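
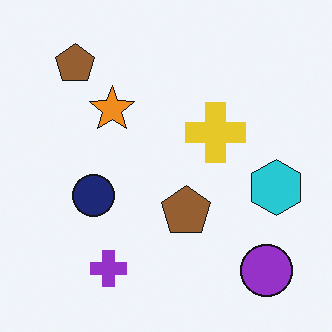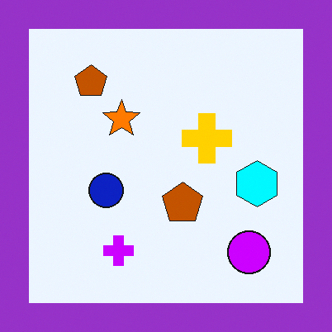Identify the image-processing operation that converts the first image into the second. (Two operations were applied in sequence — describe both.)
The second image is the first heavily oversaturated, then framed with a purple border.

All colors are more vivid — a global saturation change. A solid purple frame runs around the edge of the second image, with the content slightly shrunk inside it.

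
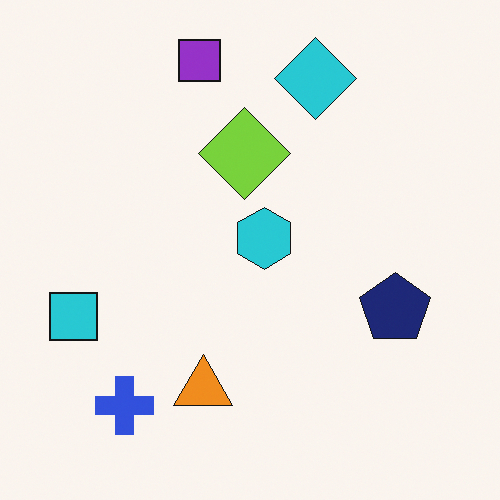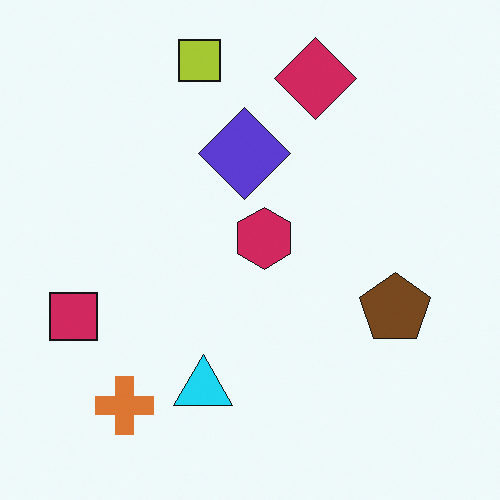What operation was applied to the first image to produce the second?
The image was hue-shifted through roughly half the color wheel.

Every shape's color has rotated by the same amount around the hue wheel — a uniform hue shift.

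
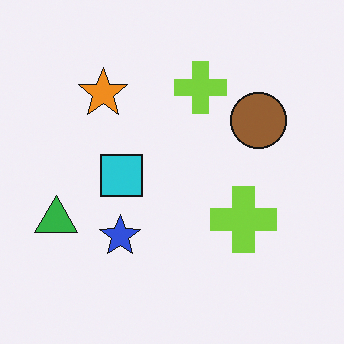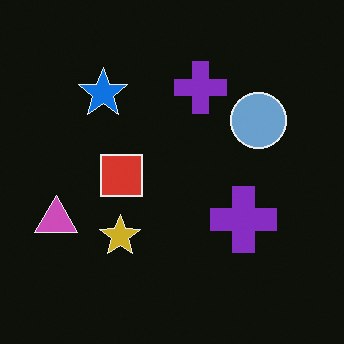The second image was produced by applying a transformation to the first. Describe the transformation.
Color-inverted (negative).

The light background has become dark and every shape's color is its complement — a photographic negative.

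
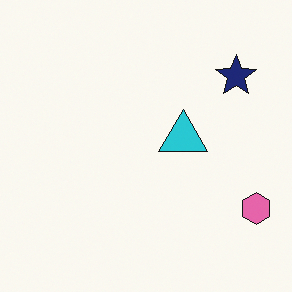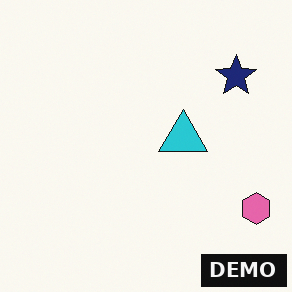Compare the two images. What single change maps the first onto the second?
Watermarked with the text "DEMO" in the lower-right corner.

A dark label reading "DEMO" appears in the lower-right corner.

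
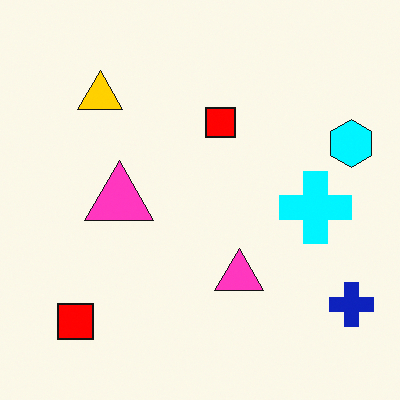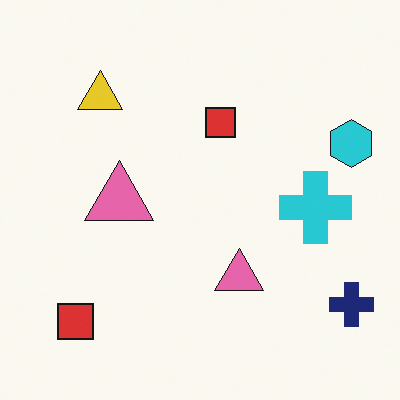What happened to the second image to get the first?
The transformation is: heavily oversaturated.

All colors are more vivid — a global saturation change.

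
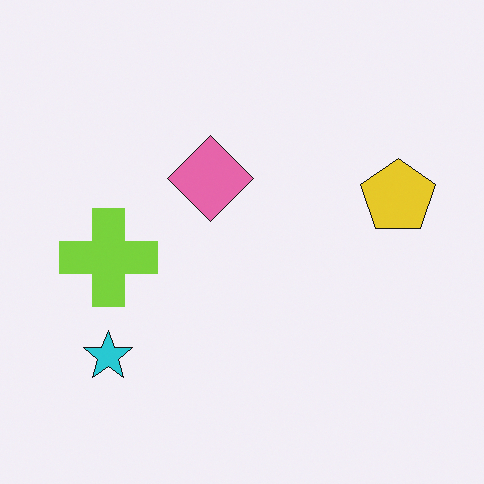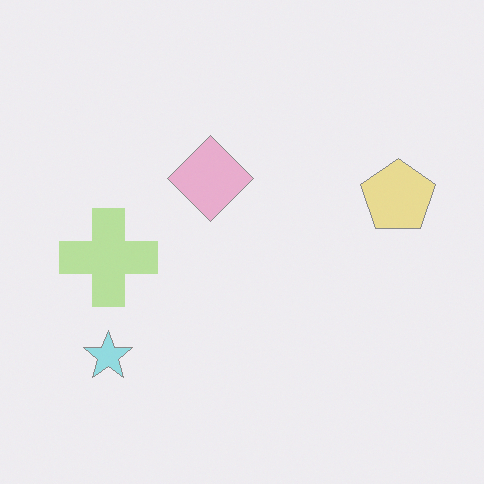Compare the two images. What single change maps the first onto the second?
The transformation is: washed out (contrast reduced).

Tones are pushed toward mid-grey across the whole image — a global contrast change.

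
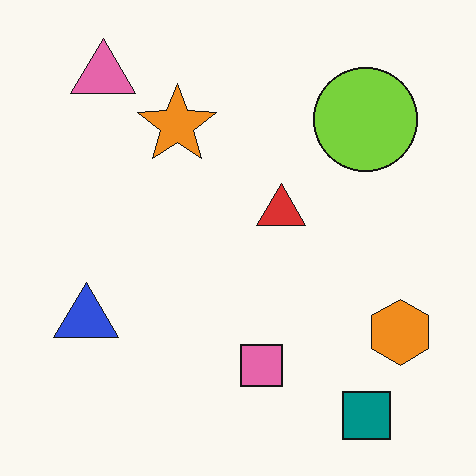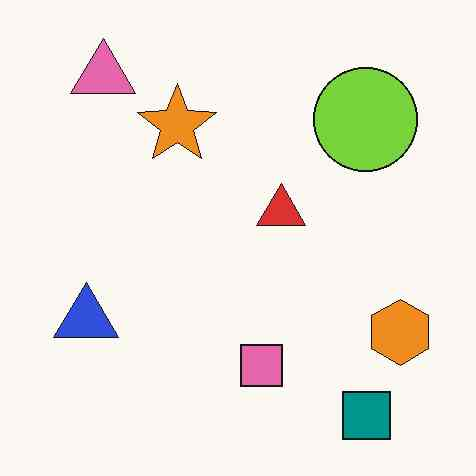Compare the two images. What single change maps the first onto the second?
The transformation is: JPEG-compressed with visible artifacts.

Blocky 8×8 compression artifacts appear around shape edges and the flat background shows ringing — characteristic JPEG degradation.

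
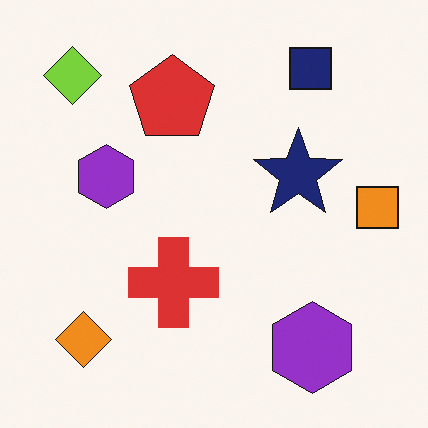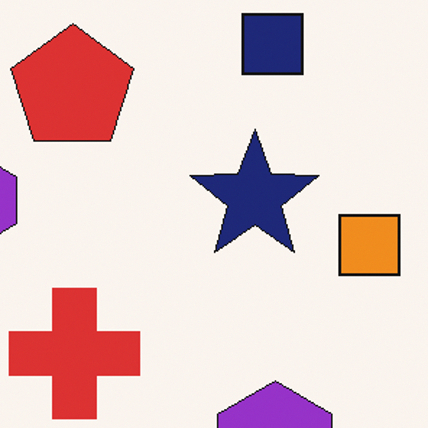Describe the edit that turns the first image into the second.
Cropped to a modestly smaller region and rescaled.

The visible shapes are larger and the field of view is narrower; shapes near the original edges may be partly or wholly outside the frame — a crop-and-rescale.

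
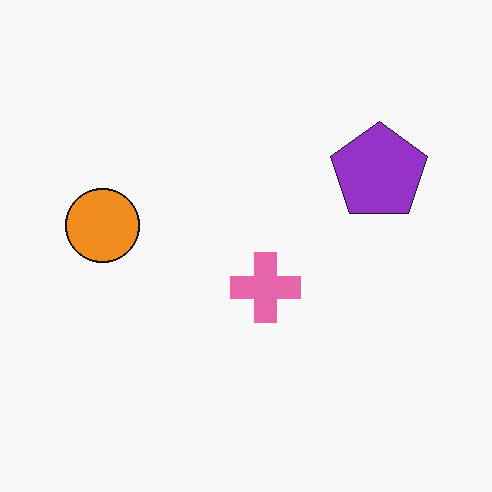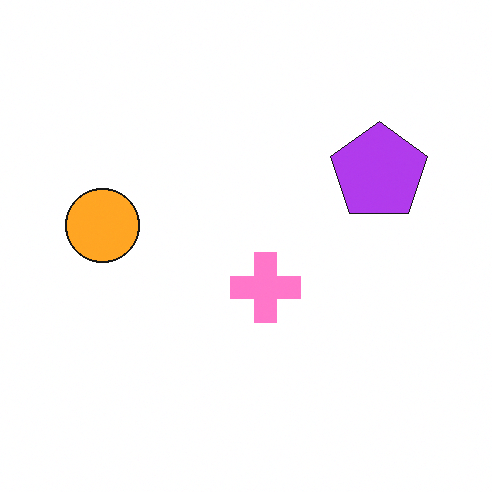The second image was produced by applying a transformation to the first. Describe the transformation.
The image was slightly brightened.

Every pixel — background and shapes alike — is uniformly brightened.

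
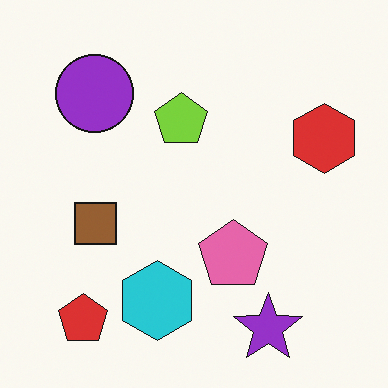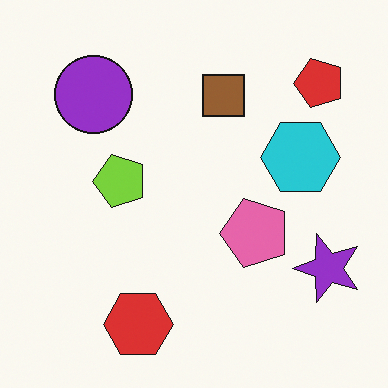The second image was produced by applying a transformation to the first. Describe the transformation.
It was transposed (reflected across the top-left ↔ bottom-right diagonal).

Shapes have swapped their row and column positions — what was in the top-right is now in the bottom-left — a diagonal reflection.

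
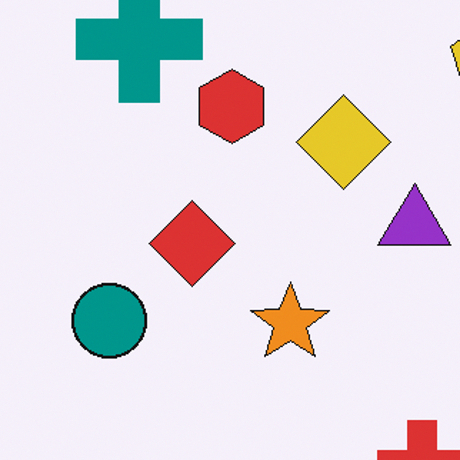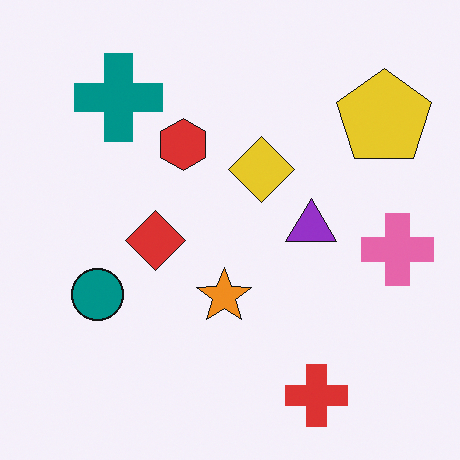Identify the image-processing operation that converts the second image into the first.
Cropped slightly and scaled back up.

The visible shapes are larger and the field of view is narrower; shapes near the original edges may be partly or wholly outside the frame — a crop-and-rescale.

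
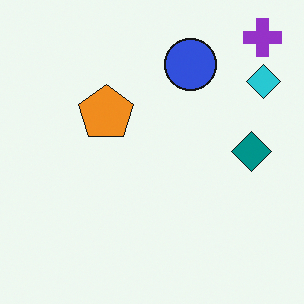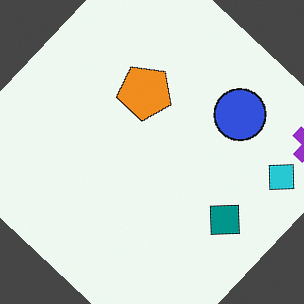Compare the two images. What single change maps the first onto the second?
The image was rotated clockwise by a large amount — several tens of degrees.

Every shape is tilted by the same angle and the image corners show triangular fill wedges — a whole-image rotation by a non-right angle.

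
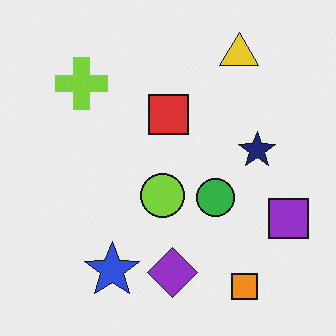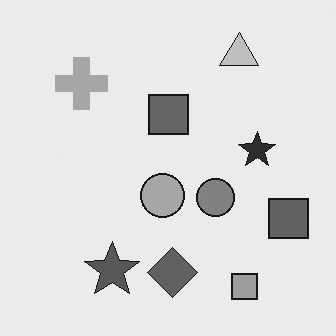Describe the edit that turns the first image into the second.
Converted to grayscale.

All color is removed — every shape is now a shade of grey.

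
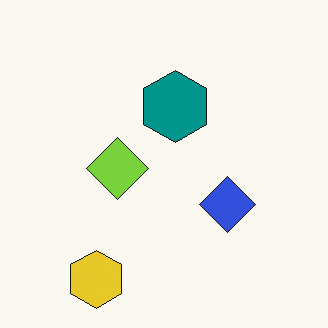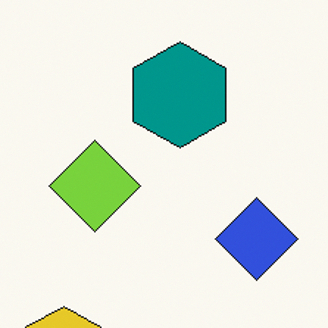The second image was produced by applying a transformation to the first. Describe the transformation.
The second image is the first cropped to a modestly smaller region and rescaled.

The visible shapes are larger and the field of view is narrower; shapes near the original edges may be partly or wholly outside the frame — a crop-and-rescale.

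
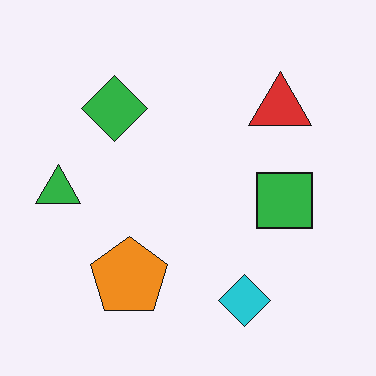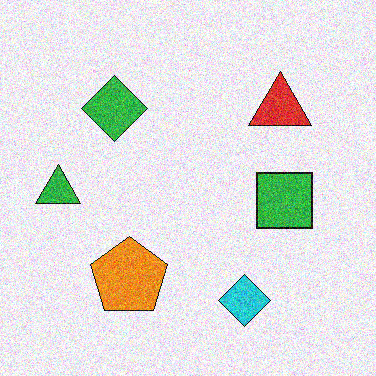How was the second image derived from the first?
The second image is the first degraded with moderate additive noise.

Random speckle covers the whole image, including the flat background.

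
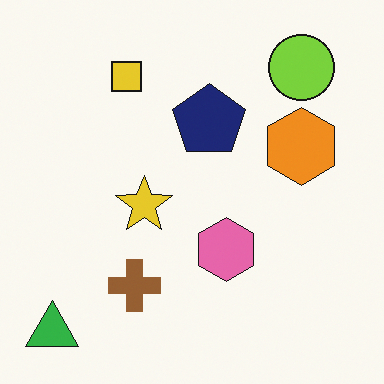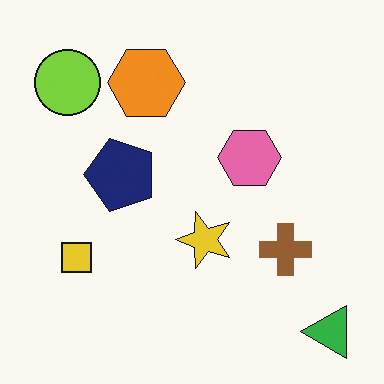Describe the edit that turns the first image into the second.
Rotated 90° counter-clockwise.

The green triangle sits in the bottom-left of the first image and the bottom-right of the second — consistent with a whole-image 90° counter-clockwise rotation.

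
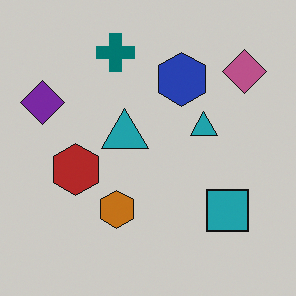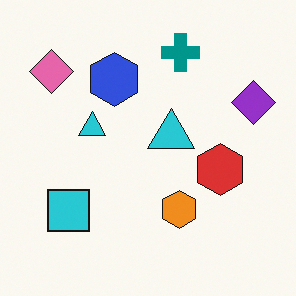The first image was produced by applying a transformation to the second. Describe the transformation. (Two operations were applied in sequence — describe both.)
The first image is the second flipped horizontally (left ↔ right), then darkened a little.

The purple diamond is in the right of the second image and the left of the first — shapes on opposite sides of the vertical midline have swapped in a mirror flip. Every pixel — background and shapes alike — is uniformly darkened.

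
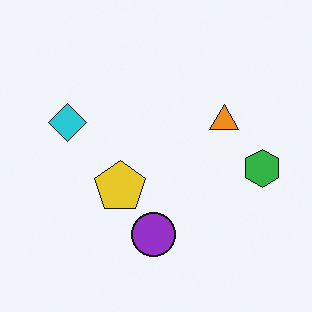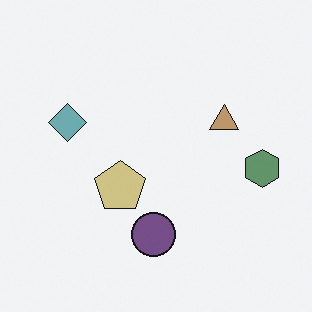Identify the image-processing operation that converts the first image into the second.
It was heavily desaturated.

All colors are more muted and greyish — a global saturation change.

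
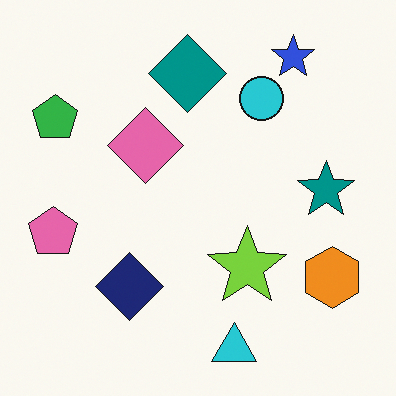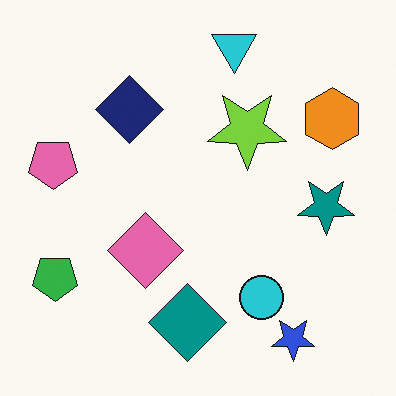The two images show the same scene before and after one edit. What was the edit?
The second image is the first flipped vertically (top ↔ bottom).

The cyan triangle is in the bottom of the first image and the top of the second — shapes on opposite sides of the horizontal midline have swapped in a mirror flip.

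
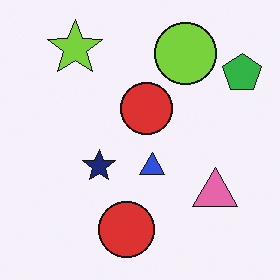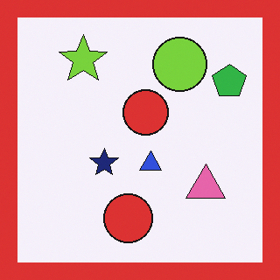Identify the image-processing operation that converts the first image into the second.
This is the original image framed with a red border.

A solid red frame runs around the edge of the second image, with the content slightly shrunk inside it.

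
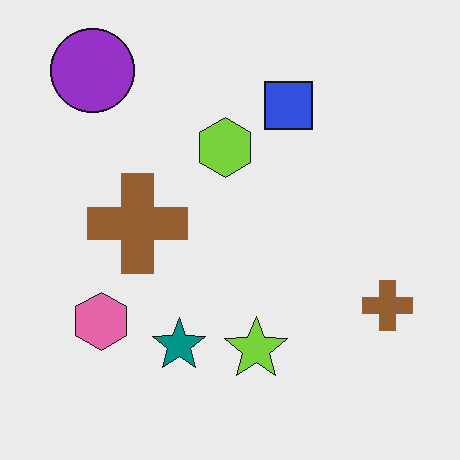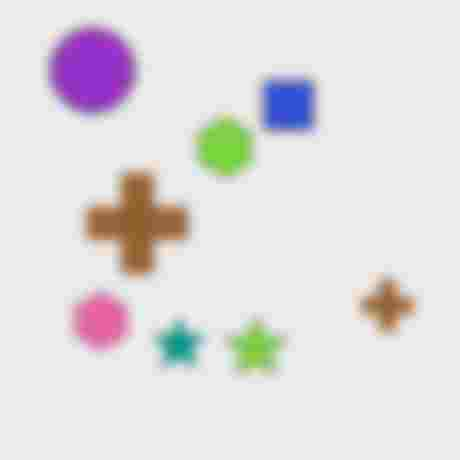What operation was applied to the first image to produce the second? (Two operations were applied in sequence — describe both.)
The image was heavily blurred, then degraded with heavy JPEG compression.

Shape edges and outlines are uniformly softened across the whole image. Blocky 8×8 compression artifacts appear around shape edges and the flat background shows ringing — characteristic JPEG degradation.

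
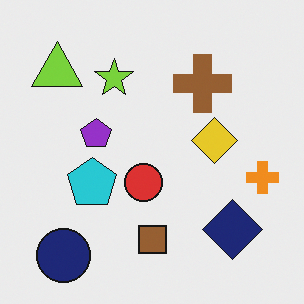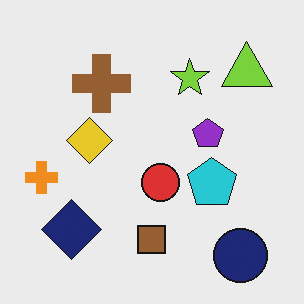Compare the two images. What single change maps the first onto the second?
The transformation is: flipped horizontally (left ↔ right).

The orange cross is in the right of the first image and the left of the second — shapes on opposite sides of the vertical midline have swapped in a mirror flip.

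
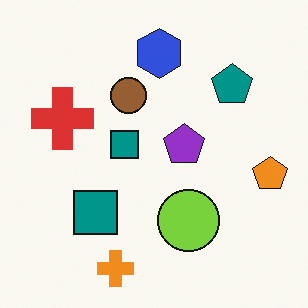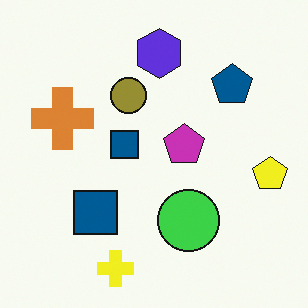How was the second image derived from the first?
The second image is the first hue-shifted by a small amount.

Every shape's color has rotated by the same amount around the hue wheel — a uniform hue shift.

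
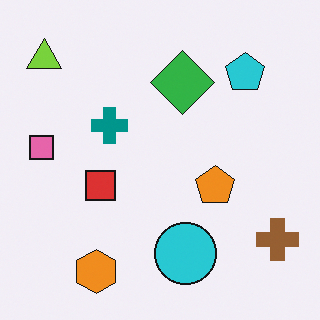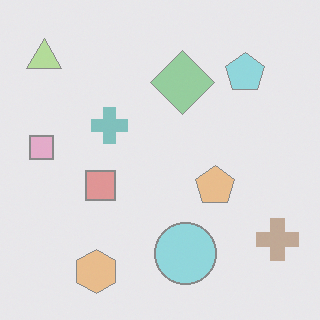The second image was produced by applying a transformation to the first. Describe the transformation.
This is the original image given much lower contrast.

Tones are pushed toward mid-grey across the whole image — a global contrast change.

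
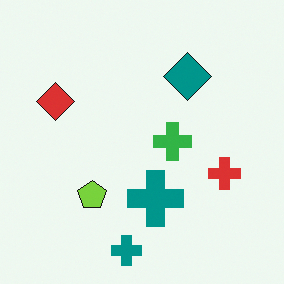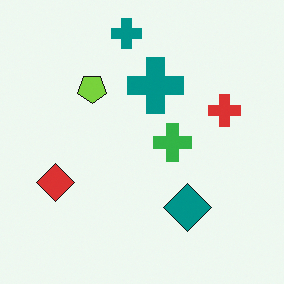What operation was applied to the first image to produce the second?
It was flipped vertically (top ↔ bottom).

The teal diamond is in the top of the first image and the bottom of the second — shapes on opposite sides of the horizontal midline have swapped in a mirror flip.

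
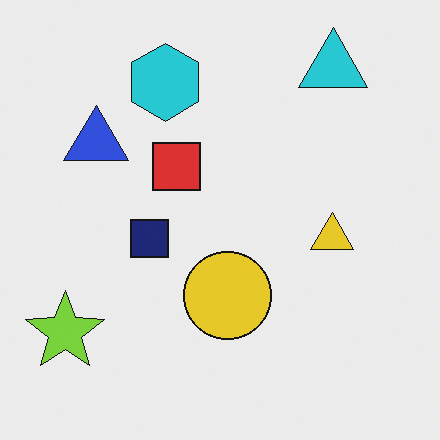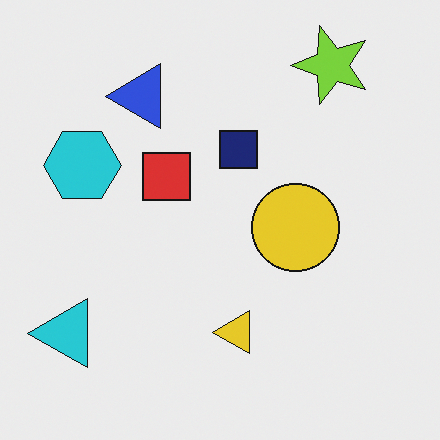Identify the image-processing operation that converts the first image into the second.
The image was transposed (reflected across the top-left ↔ bottom-right diagonal).

Shapes have swapped their row and column positions — what was in the top-right is now in the bottom-left — a diagonal reflection.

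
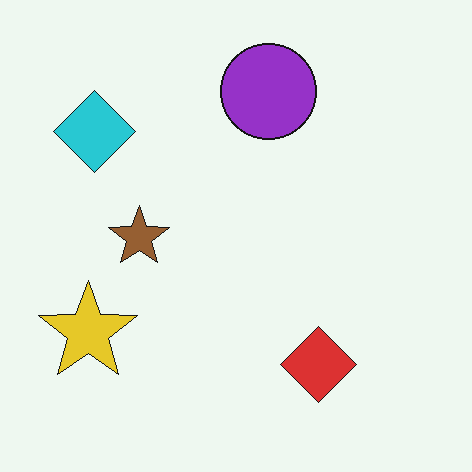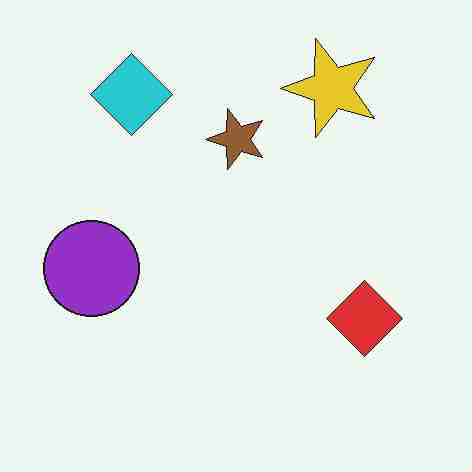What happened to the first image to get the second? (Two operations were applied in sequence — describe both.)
It was degraded with heavy JPEG compression, then transposed (reflected across the top-left ↔ bottom-right diagonal).

Blocky 8×8 compression artifacts appear around shape edges and the flat background shows ringing — characteristic JPEG degradation. Shapes have swapped their row and column positions — what was in the top-right is now in the bottom-left — a diagonal reflection.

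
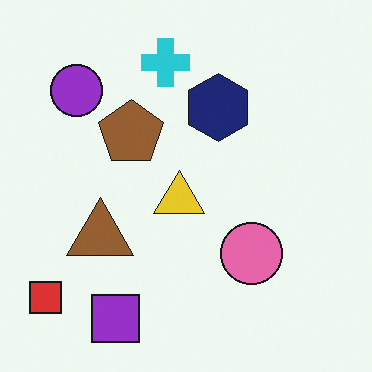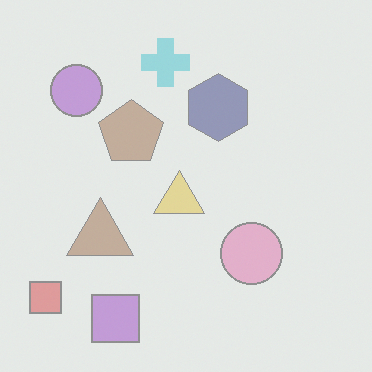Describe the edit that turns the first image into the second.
The transformation is: given much lower contrast.

Tones are pushed toward mid-grey across the whole image — a global contrast change.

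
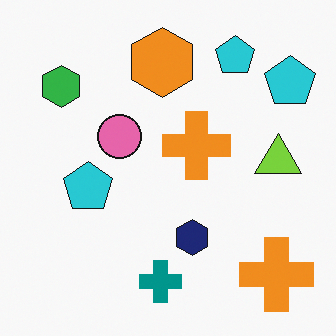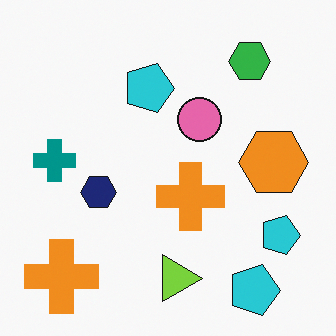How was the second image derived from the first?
The transformation is: rotated 90° clockwise.

The green hexagon sits in the top-left of the first image and the top-right of the second — consistent with a whole-image 90° clockwise rotation.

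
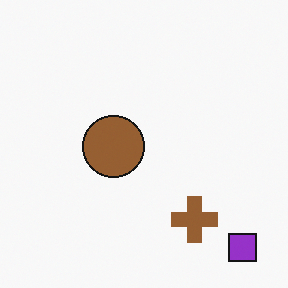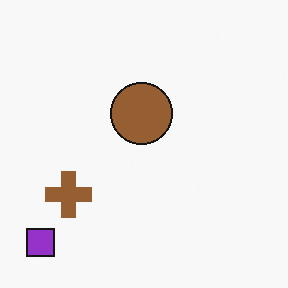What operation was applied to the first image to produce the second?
This is the original image rotated 90° clockwise.

The purple square sits in the bottom-right of the first image and the bottom-left of the second — consistent with a whole-image 90° clockwise rotation.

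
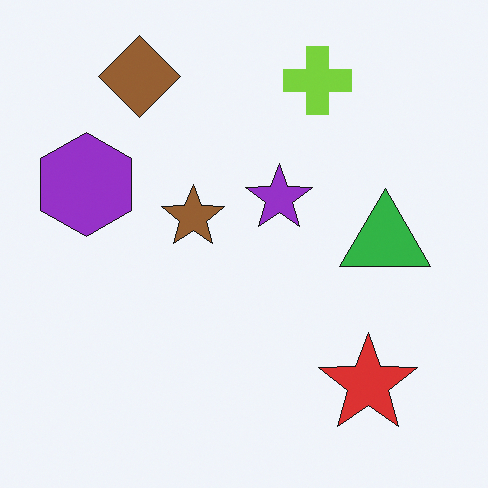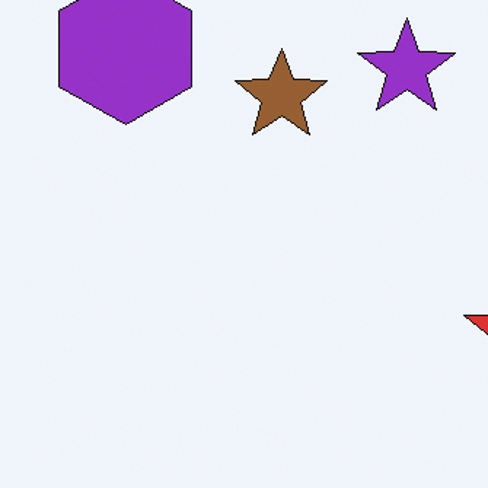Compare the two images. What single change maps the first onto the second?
It was cropped slightly and scaled back up.

The visible shapes are larger and the field of view is narrower; shapes near the original edges may be partly or wholly outside the frame — a crop-and-rescale.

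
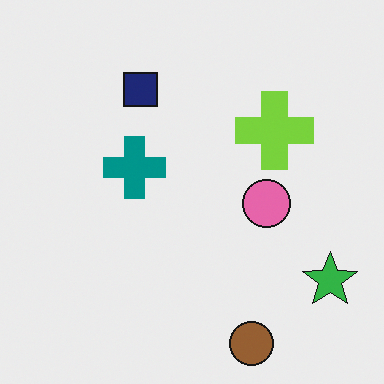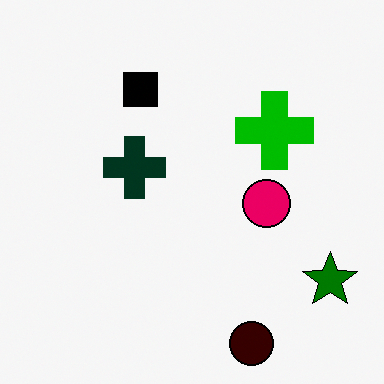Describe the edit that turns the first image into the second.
The transformation is: given much higher contrast.

Tones are pushed away from mid-grey across the whole image — a global contrast change.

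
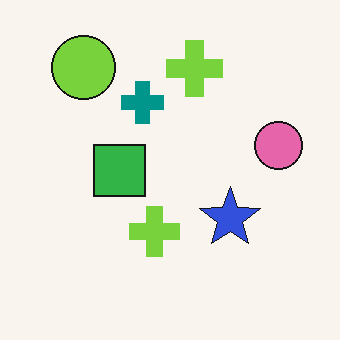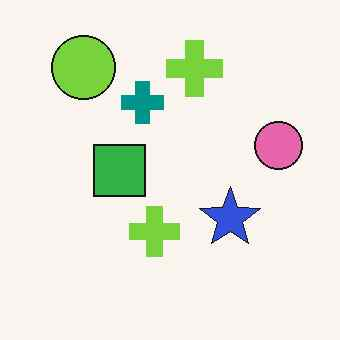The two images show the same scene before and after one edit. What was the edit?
The second image is the first given moderate JPEG compression.

Blocky 8×8 compression artifacts appear around shape edges and the flat background shows ringing — characteristic JPEG degradation.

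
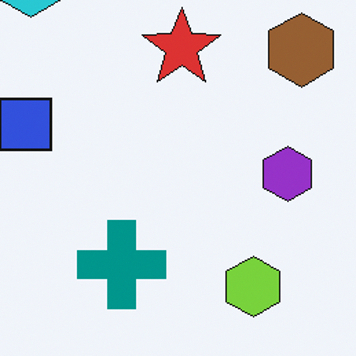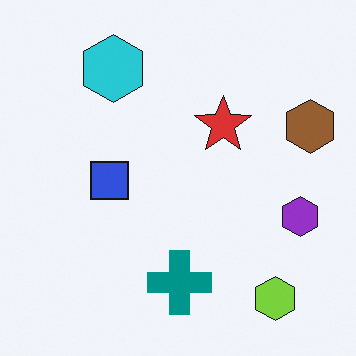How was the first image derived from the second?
It was cropped slightly and scaled back up.

The visible shapes are larger and the field of view is narrower; shapes near the original edges may be partly or wholly outside the frame — a crop-and-rescale.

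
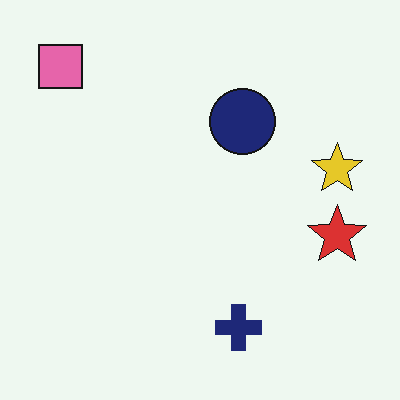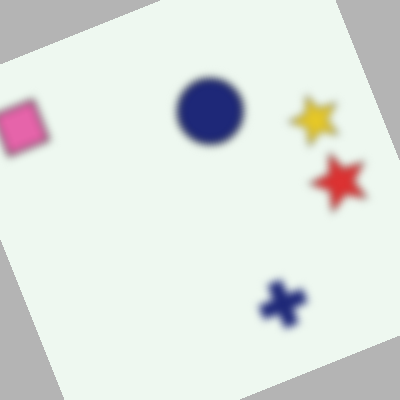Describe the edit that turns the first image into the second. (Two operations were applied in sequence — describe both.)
Noticeably gaussian-blurred, then rotated counter-clockwise by a moderate amount.

Shape edges and outlines are uniformly softened across the whole image. Every shape is tilted by the same angle and the image corners show triangular fill wedges — a whole-image rotation by a non-right angle.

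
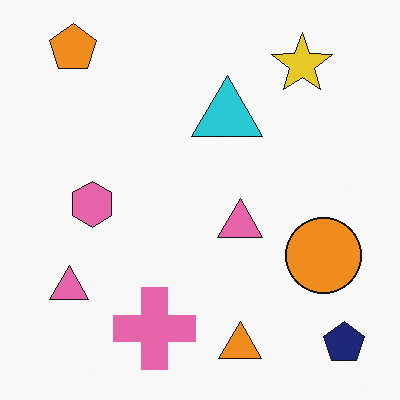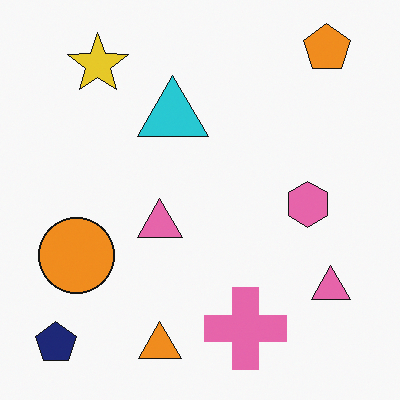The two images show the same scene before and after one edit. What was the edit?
The transformation is: flipped horizontally (left ↔ right).

The navy pentagon is in the bottom-right of the first image and the bottom-left of the second — shapes on opposite sides of the vertical midline have swapped in a mirror flip.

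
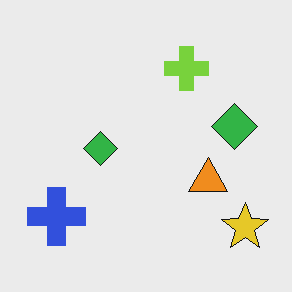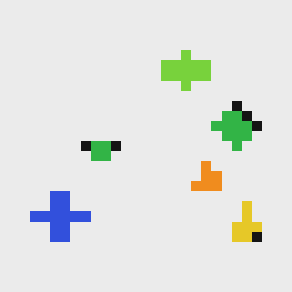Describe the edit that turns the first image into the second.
This is the original image heavily pixelated into large blocks.

Shapes are reduced to large square blocks; fine edges and outlines are lost — a downscale-then-upscale (mosaic) effect.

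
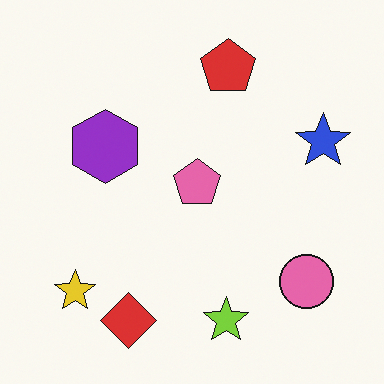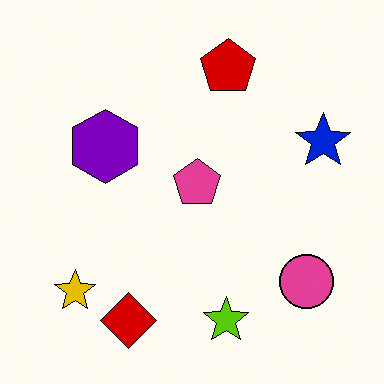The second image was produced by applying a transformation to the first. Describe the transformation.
The transformation is: given slightly increased contrast.

Tones are pushed away from mid-grey across the whole image — a global contrast change.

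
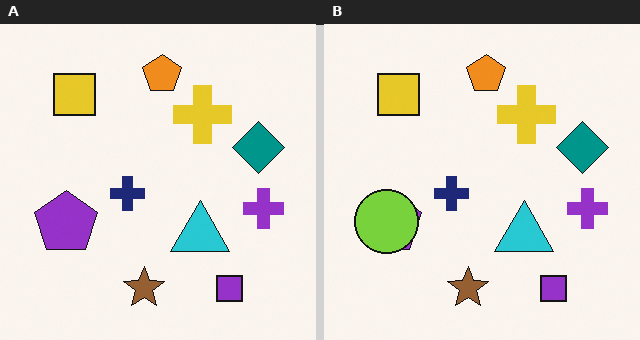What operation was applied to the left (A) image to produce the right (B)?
The transformation is: overlaid with an additional lime circle.

A lime circle appears in the right (B) image that is absent from the left (A).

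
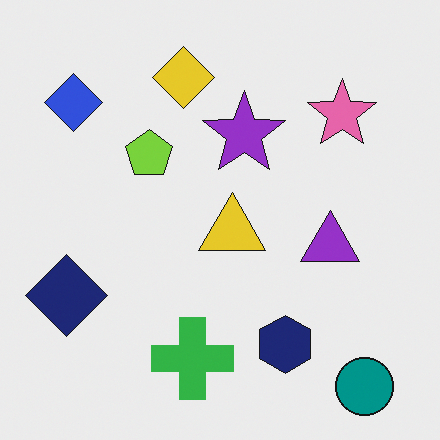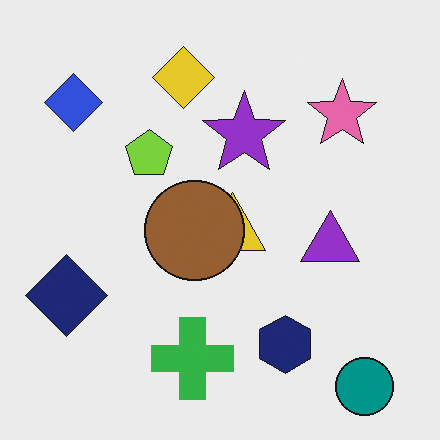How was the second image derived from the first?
Overlaid with an additional brown circle.

A brown circle appears in the second image that is absent from the first.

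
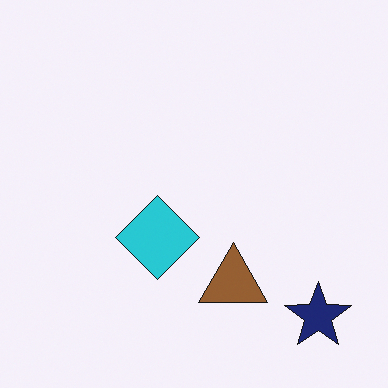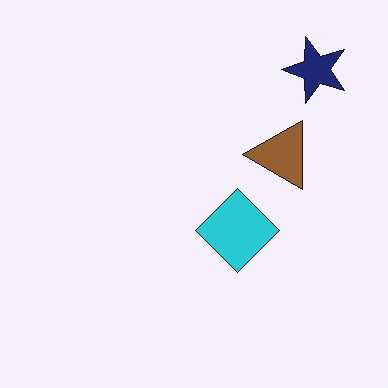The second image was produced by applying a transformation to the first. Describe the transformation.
It was rotated 90° counter-clockwise.

The navy star sits in the bottom-right of the first image and the top-right of the second — consistent with a whole-image 90° counter-clockwise rotation.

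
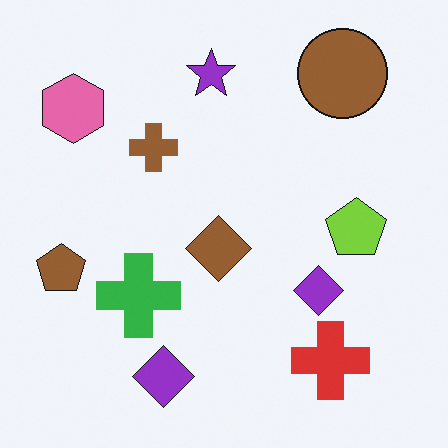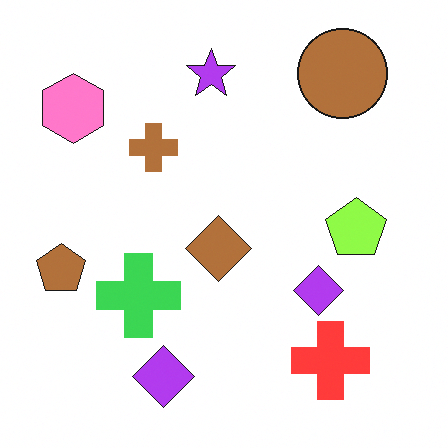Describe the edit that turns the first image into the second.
This is the original image brightened a little.

Every pixel — background and shapes alike — is uniformly brightened.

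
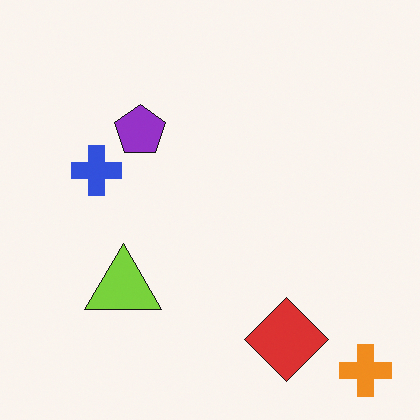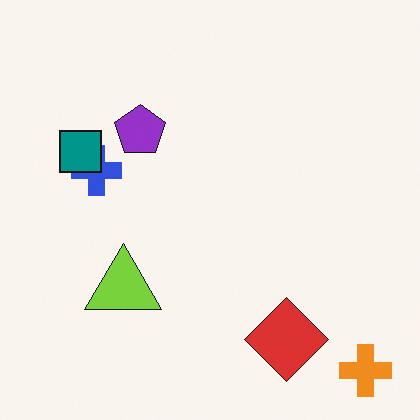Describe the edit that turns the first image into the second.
The transformation is: overlaid with an additional teal square.

A teal square appears in the second image that is absent from the first.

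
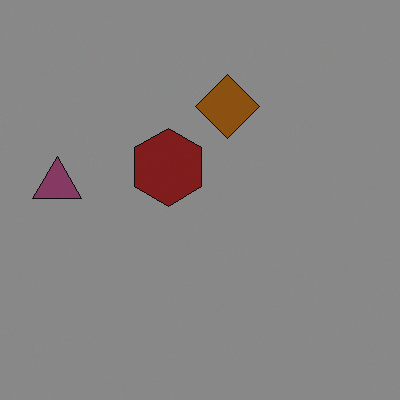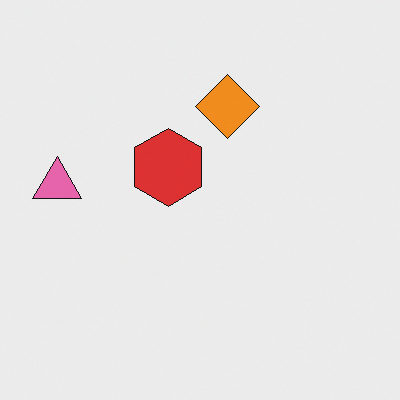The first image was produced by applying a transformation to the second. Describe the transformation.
Darkened a lot.

Every pixel — background and shapes alike — is uniformly darkened.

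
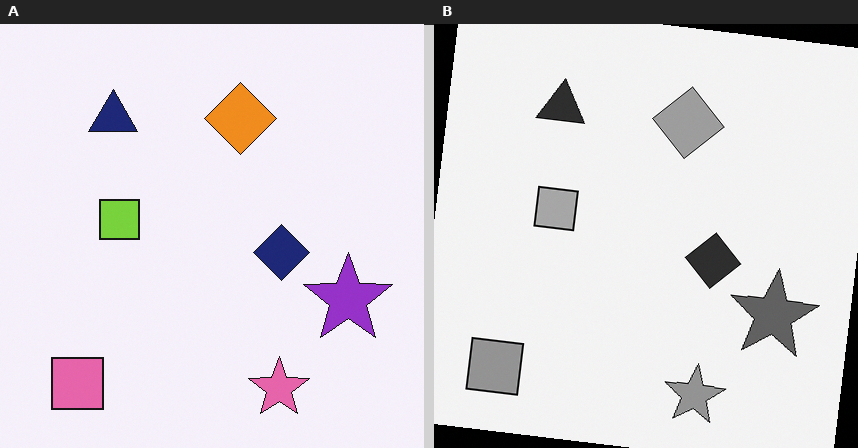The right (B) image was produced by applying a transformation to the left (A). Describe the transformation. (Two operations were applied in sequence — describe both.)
The image was converted to grayscale, then rotated clockwise by a small amount.

All color is removed — every shape is now a shade of grey. Every shape is tilted by the same angle and the image corners show triangular fill wedges — a whole-image rotation by a non-right angle.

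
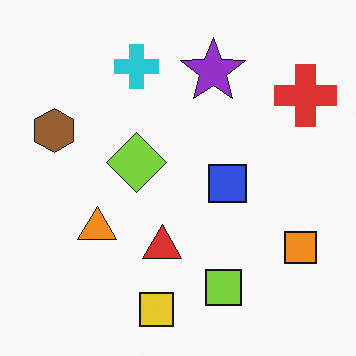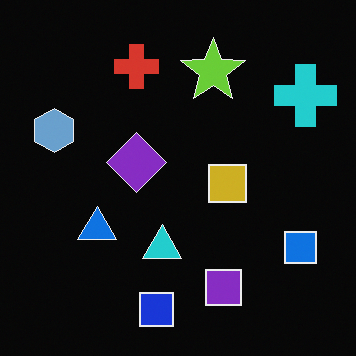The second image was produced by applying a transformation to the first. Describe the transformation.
It was color-inverted (negative).

The light background has become dark and every shape's color is its complement — a photographic negative.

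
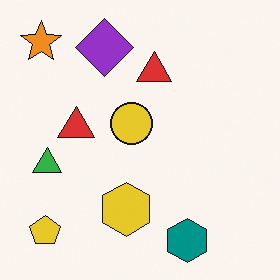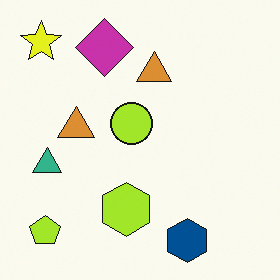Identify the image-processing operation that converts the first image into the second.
The image was hue-shifted by a small amount.

Every shape's color has rotated by the same amount around the hue wheel — a uniform hue shift.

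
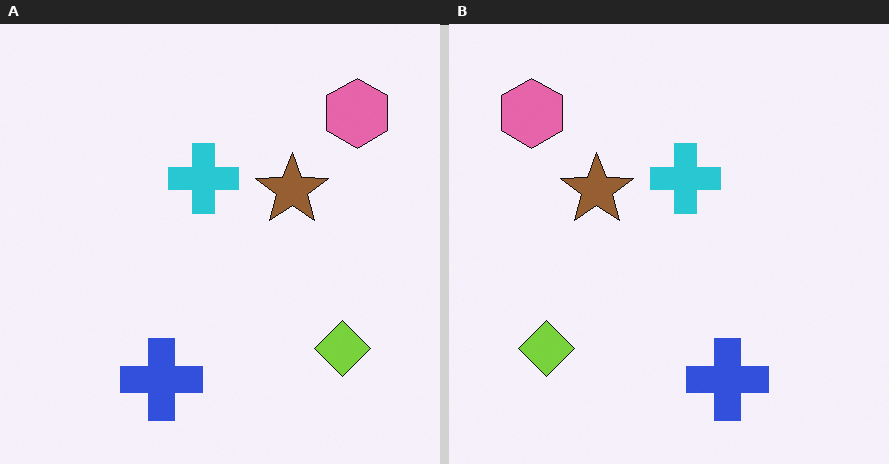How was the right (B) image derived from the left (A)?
Flipped horizontally (left ↔ right).

The pink hexagon is in the top-right of the left (A) image and the top-left of the right (B) — shapes on opposite sides of the vertical midline have swapped in a mirror flip.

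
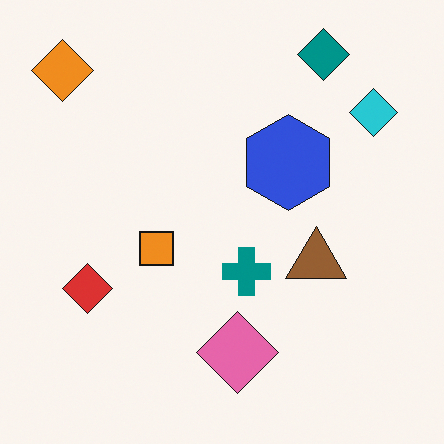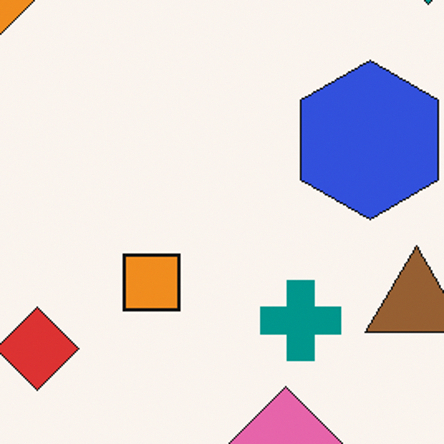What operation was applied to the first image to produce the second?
The image was cropped to a noticeably smaller region and rescaled.

The visible shapes are larger and the field of view is narrower; shapes near the original edges may be partly or wholly outside the frame — a crop-and-rescale.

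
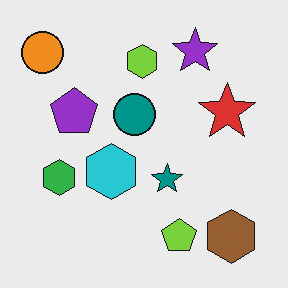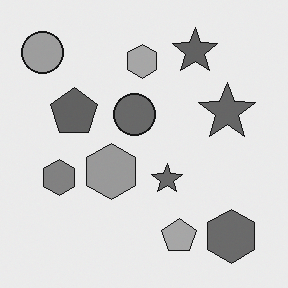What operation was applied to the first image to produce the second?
It was converted to grayscale.

All color is removed — every shape is now a shade of grey.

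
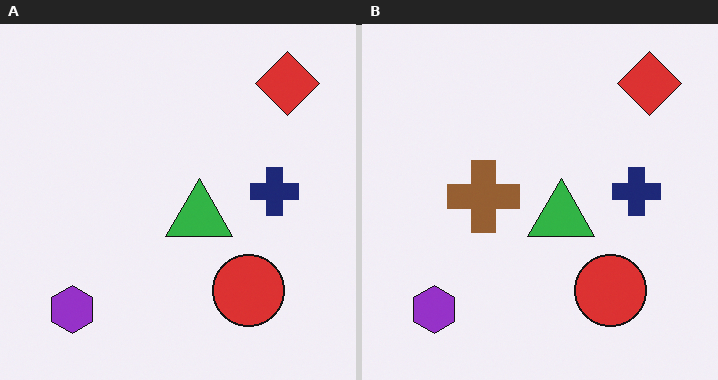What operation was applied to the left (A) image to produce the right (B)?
It was overlaid with an additional brown cross.

A brown cross appears in the right (B) image that is absent from the left (A).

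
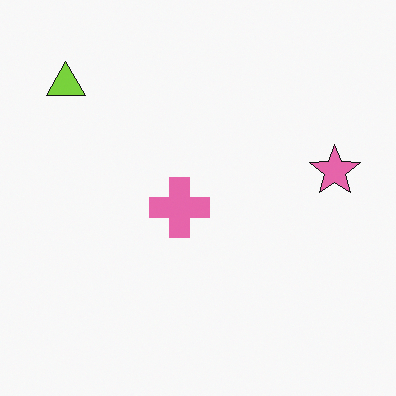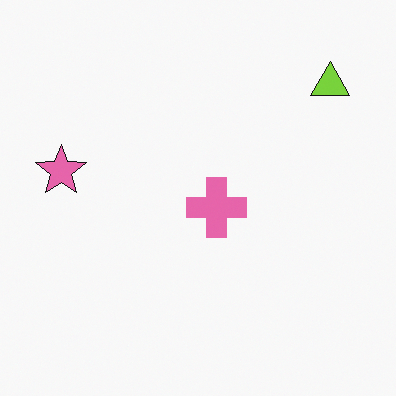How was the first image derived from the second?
It was flipped horizontally (left ↔ right).

The pink star is in the left of the second image and the right of the first — shapes on opposite sides of the vertical midline have swapped in a mirror flip.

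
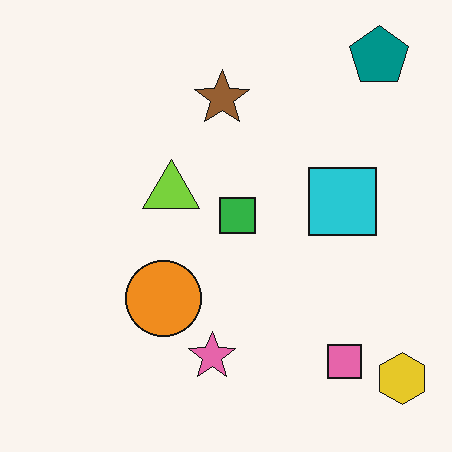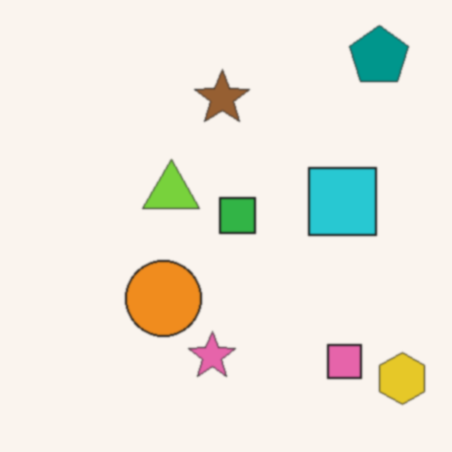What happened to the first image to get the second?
It was lightly blurred.

Shape edges and outlines are uniformly softened across the whole image.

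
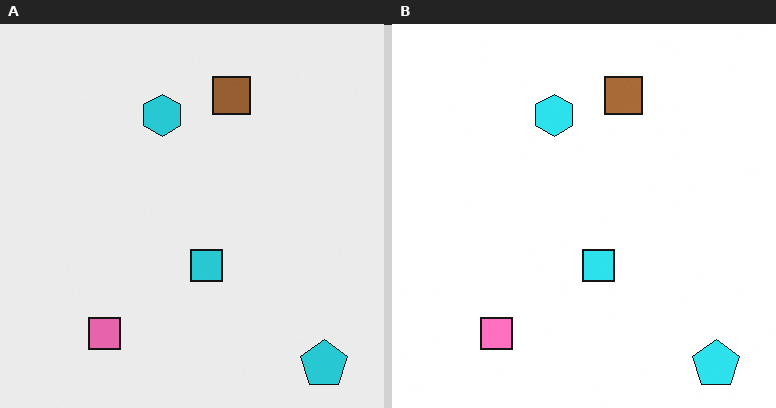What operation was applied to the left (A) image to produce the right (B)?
This is the original image slightly brightened.

Every pixel — background and shapes alike — is uniformly brightened.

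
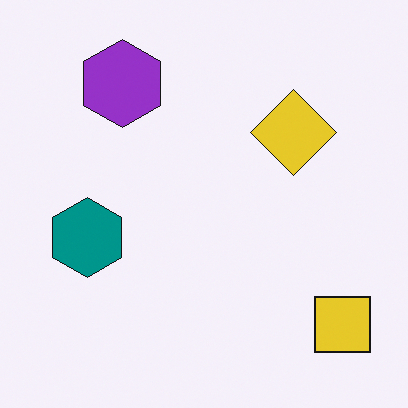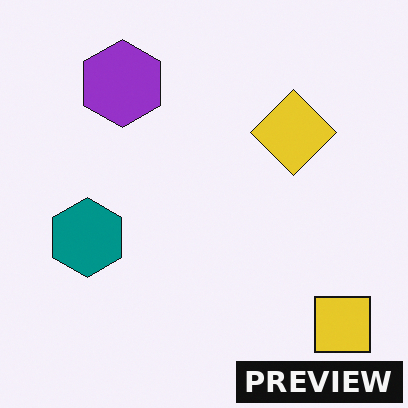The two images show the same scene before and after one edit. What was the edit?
This is the original image watermarked with the text "PREVIEW" in the lower-right corner.

A dark label reading "PREVIEW" appears in the lower-right corner.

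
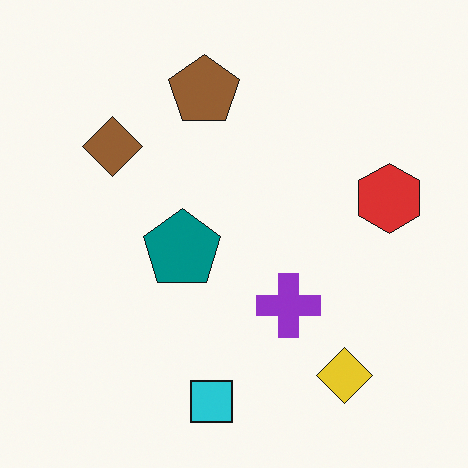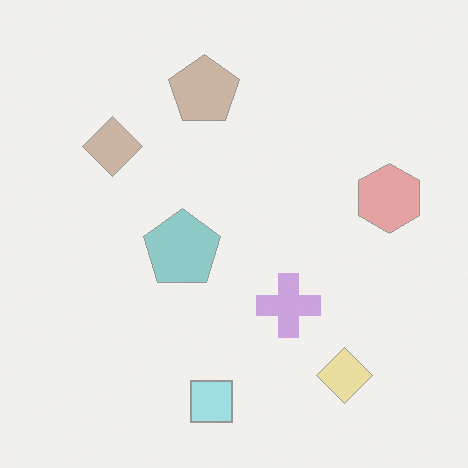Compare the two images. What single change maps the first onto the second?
The transformation is: washed out (contrast reduced).

Tones are pushed toward mid-grey across the whole image — a global contrast change.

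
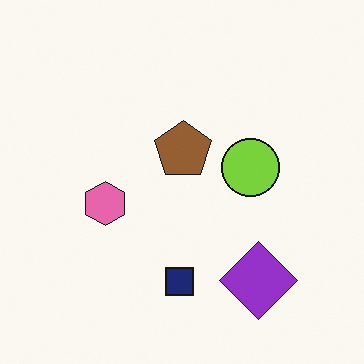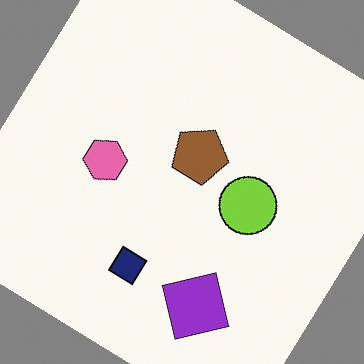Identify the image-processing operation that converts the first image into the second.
The image was rotated clockwise by a large amount — several tens of degrees.

Every shape is tilted by the same angle and the image corners show triangular fill wedges — a whole-image rotation by a non-right angle.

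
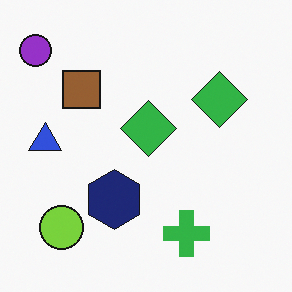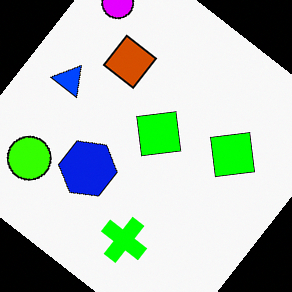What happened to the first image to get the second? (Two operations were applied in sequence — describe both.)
It was made much more vivid (saturation change), then rotated clockwise by a large amount — several tens of degrees.

All colors are more vivid — a global saturation change. Every shape is tilted by the same angle and the image corners show triangular fill wedges — a whole-image rotation by a non-right angle.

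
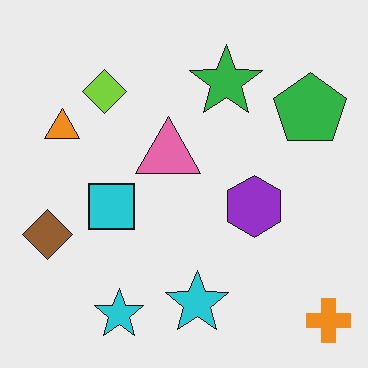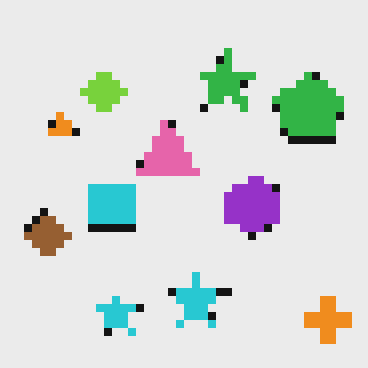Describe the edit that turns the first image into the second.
It was pixelated into visible square blocks.

Shapes are reduced to large square blocks; fine edges and outlines are lost — a downscale-then-upscale (mosaic) effect.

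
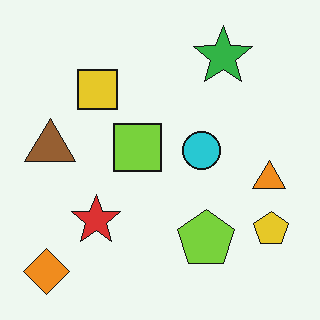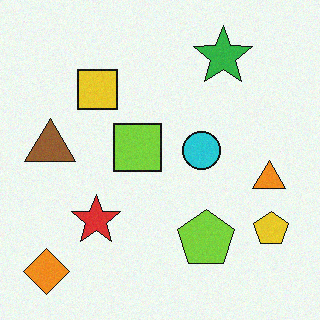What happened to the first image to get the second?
This is the original image degraded with a light layer of grain.

Random speckle covers the whole image, including the flat background.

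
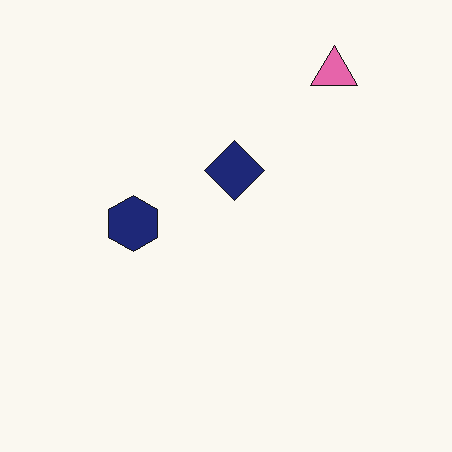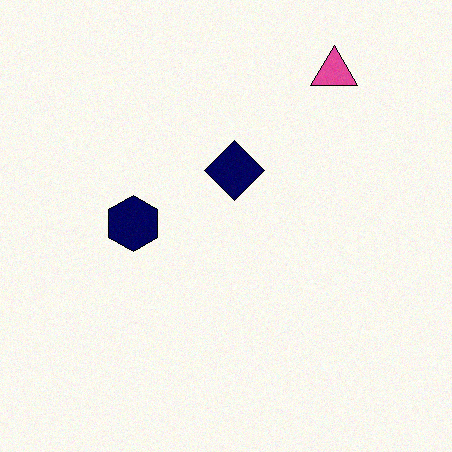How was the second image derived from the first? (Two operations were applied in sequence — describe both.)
The second image is the first given slightly increased contrast, then degraded with light additive noise.

Tones are pushed away from mid-grey across the whole image — a global contrast change. Random speckle covers the whole image, including the flat background.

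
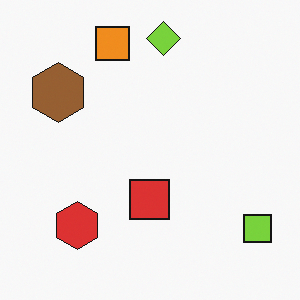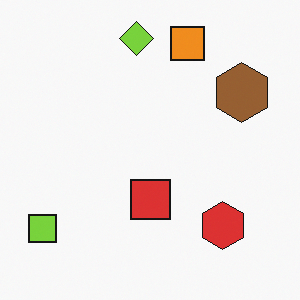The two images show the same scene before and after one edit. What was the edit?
Flipped horizontally (left ↔ right).

The lime square is in the bottom-right of the first image and the bottom-left of the second — shapes on opposite sides of the vertical midline have swapped in a mirror flip.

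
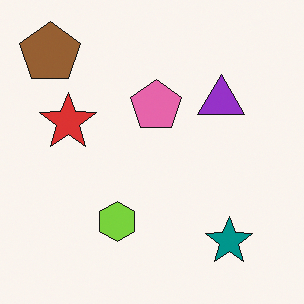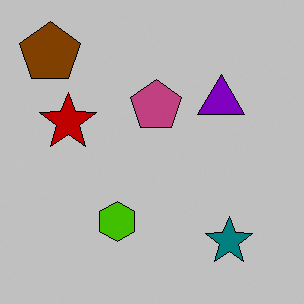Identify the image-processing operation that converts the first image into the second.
The second image is the first aggressively posterized.

Each flat color has snapped to a coarser quantized level — most visibly, the near-white background has dropped to a flat grey.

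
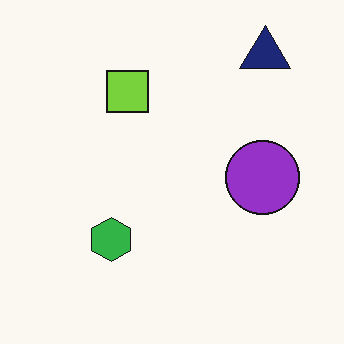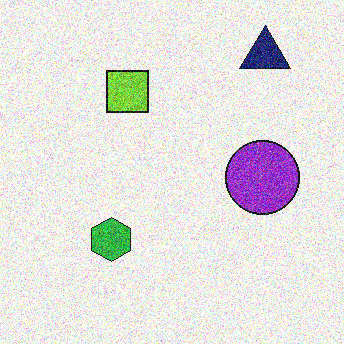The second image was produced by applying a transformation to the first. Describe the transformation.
Degraded with a thick layer of grain.

Random speckle covers the whole image, including the flat background.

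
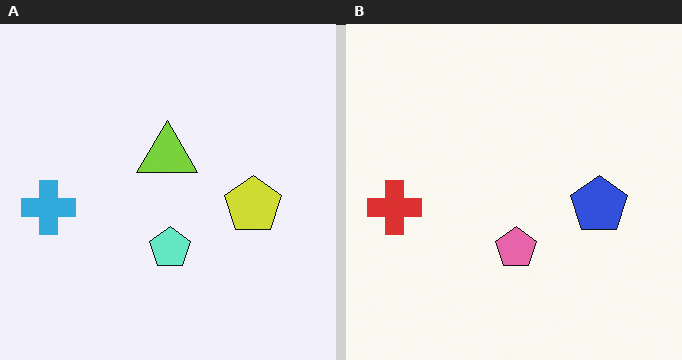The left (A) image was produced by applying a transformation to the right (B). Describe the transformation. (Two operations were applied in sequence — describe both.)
This is the original image hue-shifted by a large amount, then overlaid with an additional lime triangle.

Every shape's color has rotated by the same amount around the hue wheel — a uniform hue shift. A lime triangle appears in the left (A) image that is absent from the right (B).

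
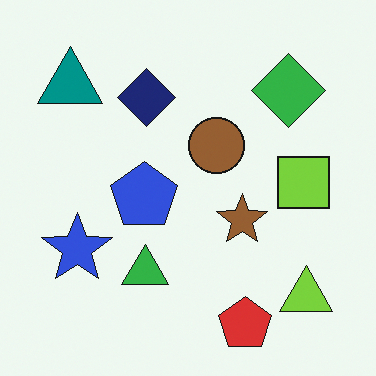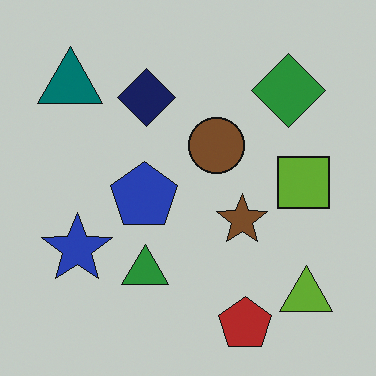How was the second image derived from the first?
Darkened a little.

Every pixel — background and shapes alike — is uniformly darkened.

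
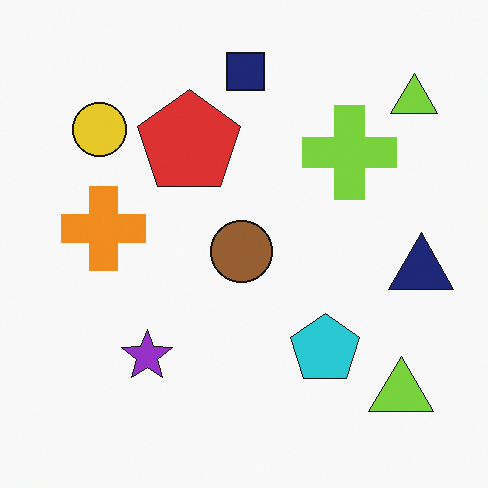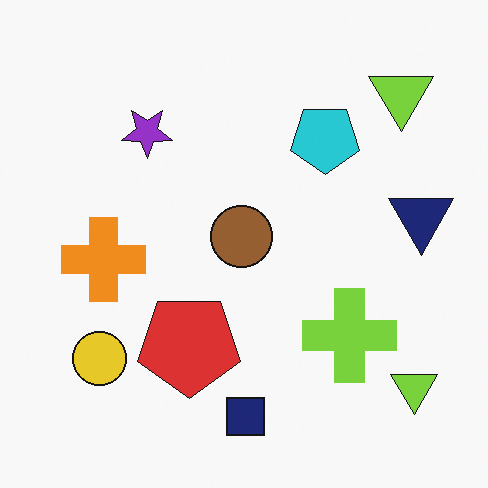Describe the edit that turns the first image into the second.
The image was flipped vertically (top ↔ bottom).

The navy square is in the top of the first image and the bottom of the second — shapes on opposite sides of the horizontal midline have swapped in a mirror flip.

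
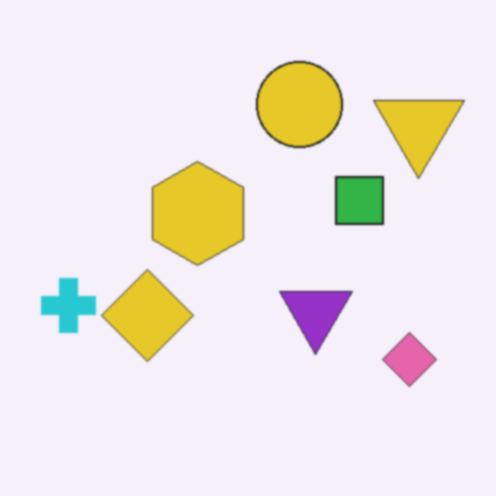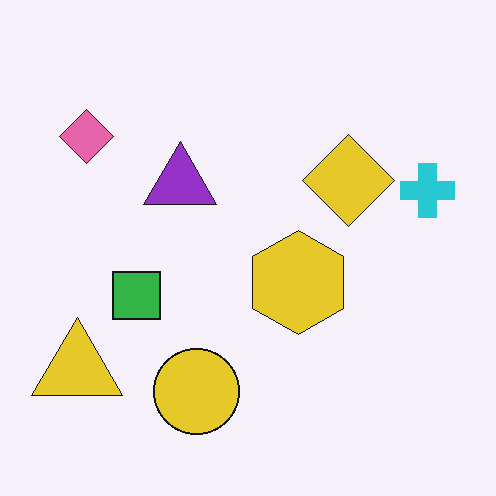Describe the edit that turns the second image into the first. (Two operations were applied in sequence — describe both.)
Rotated 180°, then lightly blurred.

The yellow triangle sits in the bottom-left of the second image and the top-right of the first — consistent with a whole-image 180° rotation. Shape edges and outlines are uniformly softened across the whole image.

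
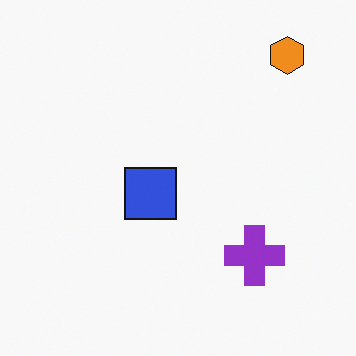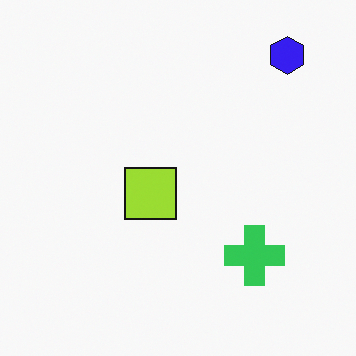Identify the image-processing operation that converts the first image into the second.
It was hue-shifted by a large amount.

Every shape's color has rotated by the same amount around the hue wheel — a uniform hue shift.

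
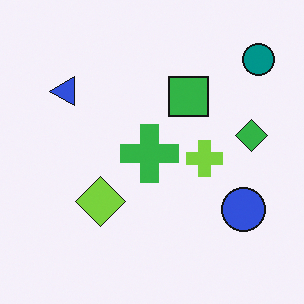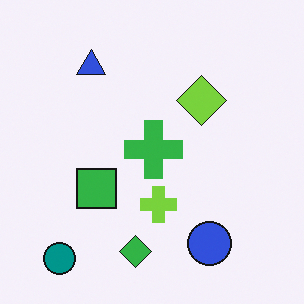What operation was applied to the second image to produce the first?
This is the original image transposed (reflected across the top-left ↔ bottom-right diagonal).

Shapes have swapped their row and column positions — what was in the top-right is now in the bottom-left — a diagonal reflection.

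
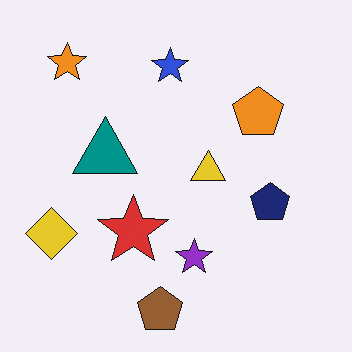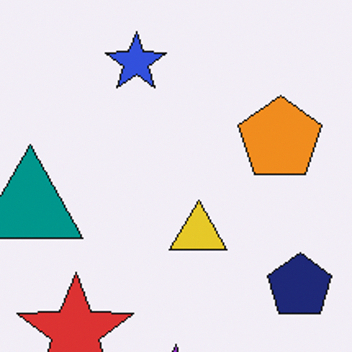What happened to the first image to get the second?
The second image is the first cropped tightly and scaled back up.

The visible shapes are larger and the field of view is narrower; shapes near the original edges may be partly or wholly outside the frame — a crop-and-rescale.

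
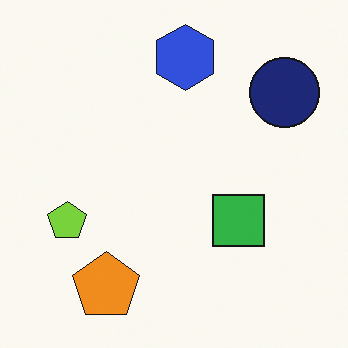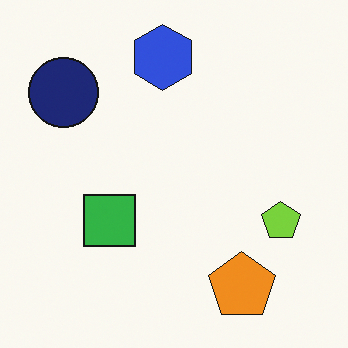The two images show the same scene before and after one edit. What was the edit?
It was flipped horizontally (left ↔ right).

The navy circle is in the top-right of the first image and the top-left of the second — shapes on opposite sides of the vertical midline have swapped in a mirror flip.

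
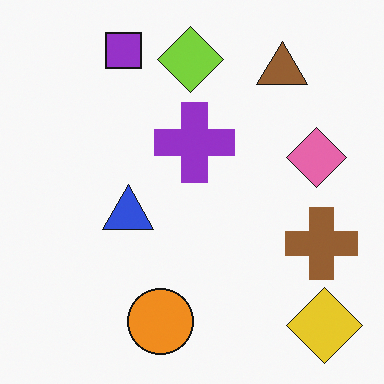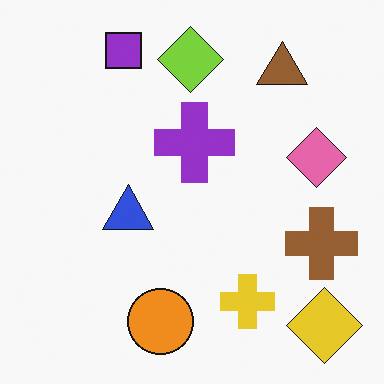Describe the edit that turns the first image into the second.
It was overlaid with an additional yellow cross.

A yellow cross appears in the second image that is absent from the first.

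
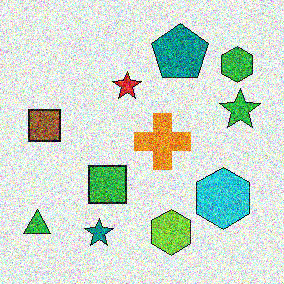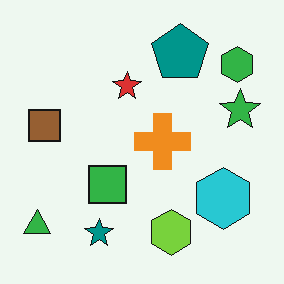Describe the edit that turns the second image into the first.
Degraded with strong gaussian noise.

Random speckle covers the whole image, including the flat background.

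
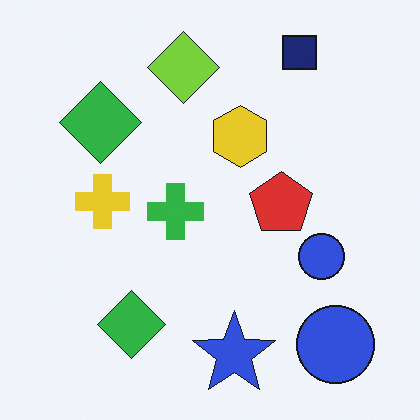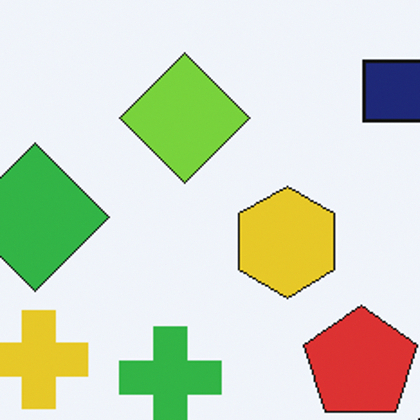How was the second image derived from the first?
The transformation is: cropped to a noticeably smaller region and rescaled.

The visible shapes are larger and the field of view is narrower; shapes near the original edges may be partly or wholly outside the frame — a crop-and-rescale.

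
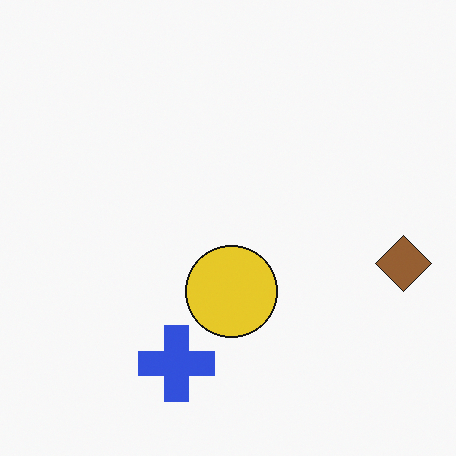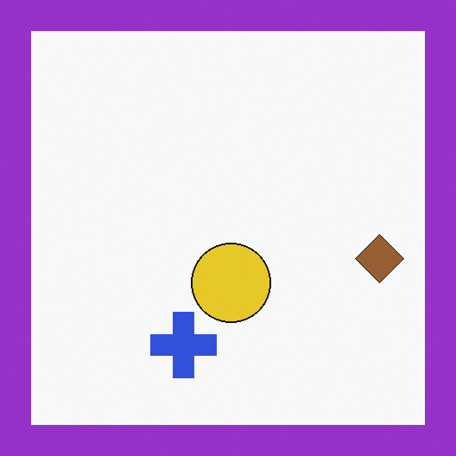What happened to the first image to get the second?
It was framed with a purple border.

A solid purple frame runs around the edge of the second image, with the content slightly shrunk inside it.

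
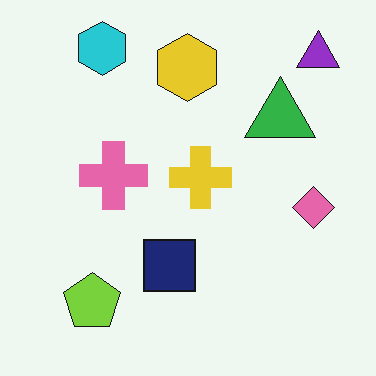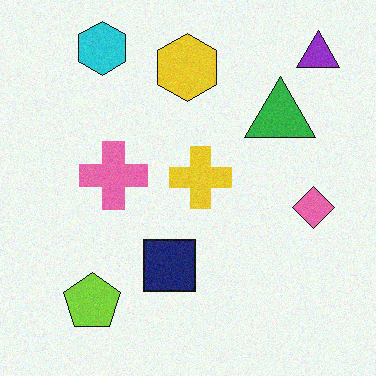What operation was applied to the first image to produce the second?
The image was degraded with light additive noise.

Random speckle covers the whole image, including the flat background.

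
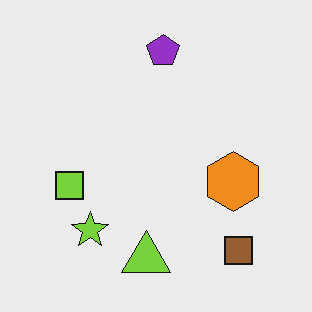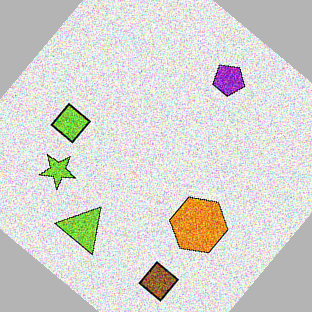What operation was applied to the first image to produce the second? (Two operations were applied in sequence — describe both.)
Degraded with a thick layer of grain, then rotated clockwise by a large amount — several tens of degrees.

Random speckle covers the whole image, including the flat background. Every shape is tilted by the same angle and the image corners show triangular fill wedges — a whole-image rotation by a non-right angle.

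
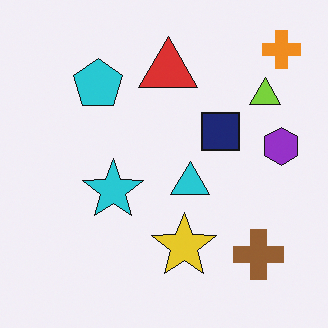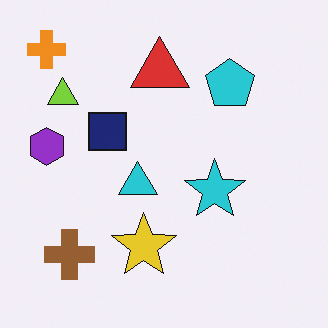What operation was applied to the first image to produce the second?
The second image is the first flipped horizontally (left ↔ right).

The orange cross is in the top-right of the first image and the top-left of the second — shapes on opposite sides of the vertical midline have swapped in a mirror flip.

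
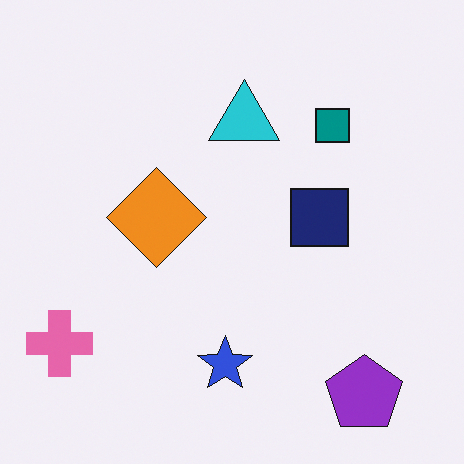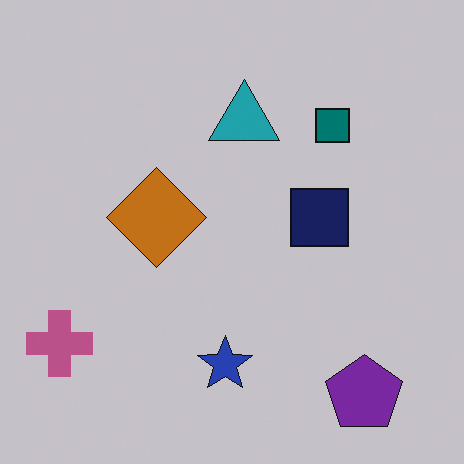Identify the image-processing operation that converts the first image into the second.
It was darkened a little.

Every pixel — background and shapes alike — is uniformly darkened.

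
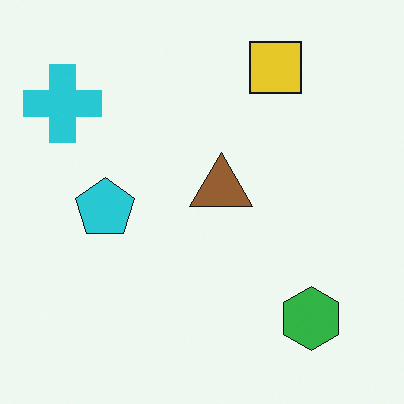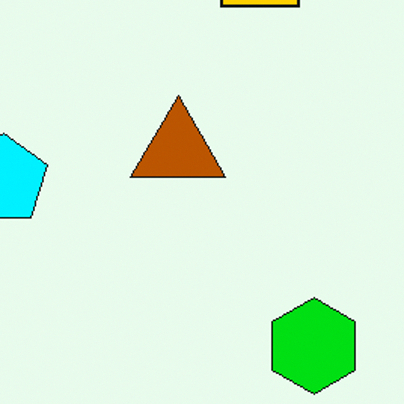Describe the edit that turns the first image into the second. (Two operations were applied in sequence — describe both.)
The transformation is: heavily oversaturated, then cropped slightly and scaled back up.

All colors are more vivid — a global saturation change. The visible shapes are larger and the field of view is narrower; shapes near the original edges may be partly or wholly outside the frame — a crop-and-rescale.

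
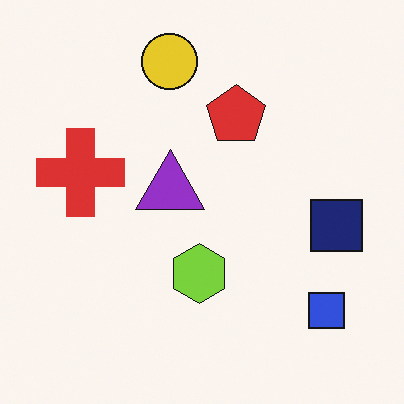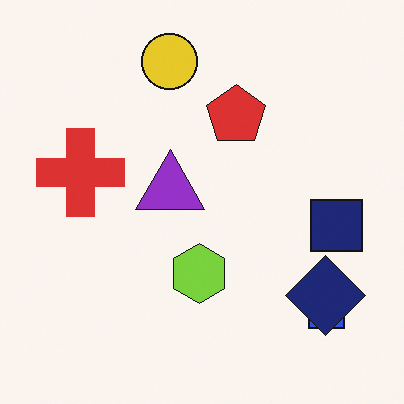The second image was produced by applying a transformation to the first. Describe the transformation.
Overlaid with an additional navy diamond.

A navy diamond appears in the second image that is absent from the first.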